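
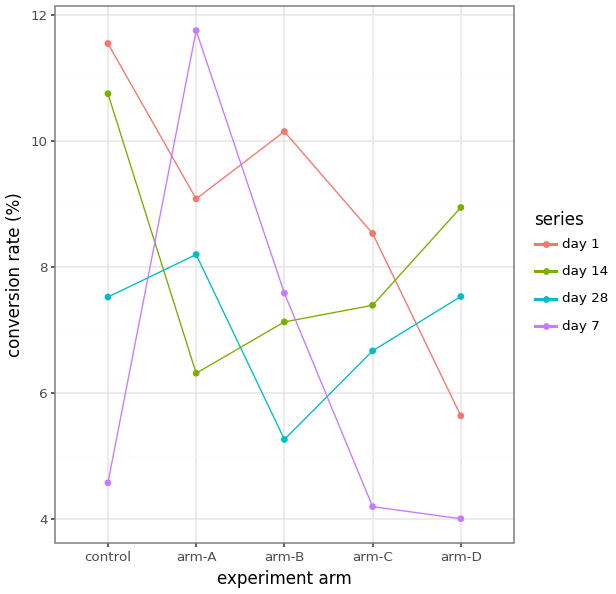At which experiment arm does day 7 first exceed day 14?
arm-A

control: day 7 ≈ 5 vs day 14 ≈ 11 (not yet); arm-A: day 7 ≈ 12 vs day 14 ≈ 6 (first crossover).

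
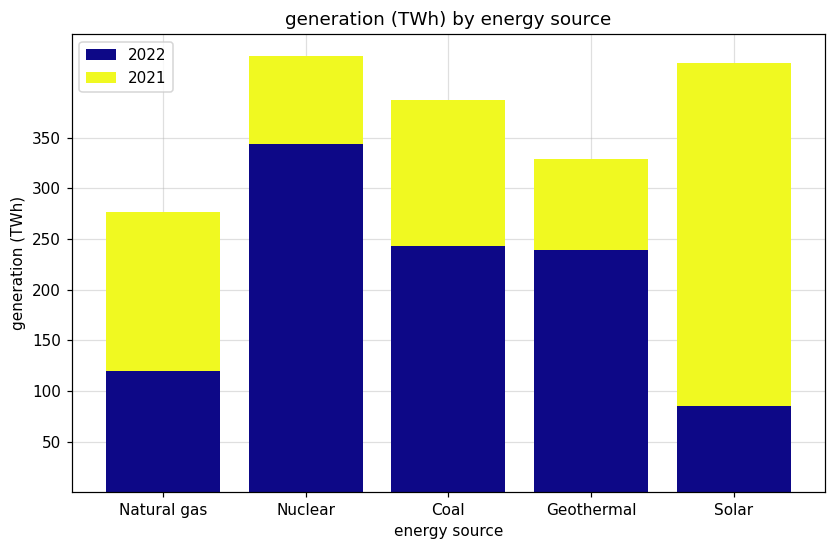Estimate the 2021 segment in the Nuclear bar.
≈ 100

2021 top ≈ 450, bottom ≈ 350; segment ≈ 100.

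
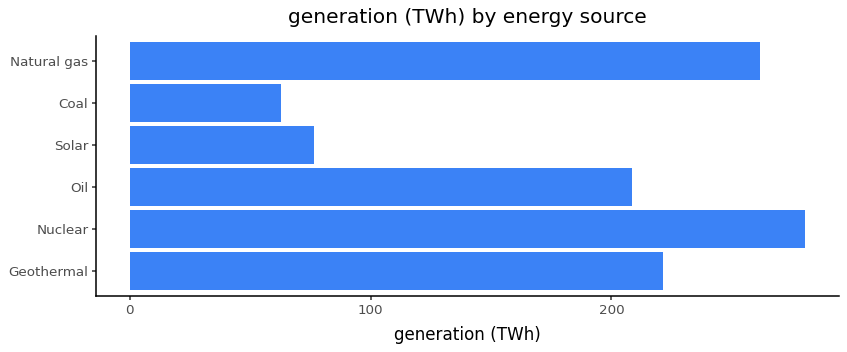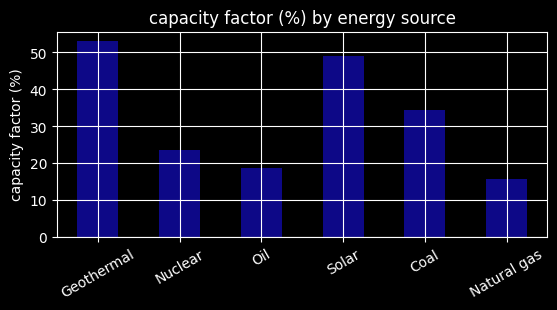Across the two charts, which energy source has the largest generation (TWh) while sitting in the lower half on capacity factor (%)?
Nuclear

Chart 2 median capacity factor (%) ≈ 30; below-median energy sources: Nuclear, Oil, Natural gas. Among those, Nuclear has the highest generation (TWh) (≈ 300).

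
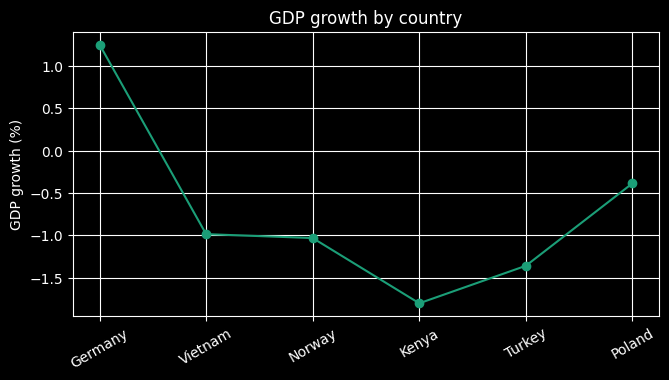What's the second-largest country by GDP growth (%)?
Poland

Top 3: Germany ≈ 1.5, Poland ≈ -0.5, Vietnam ≈ -1.0.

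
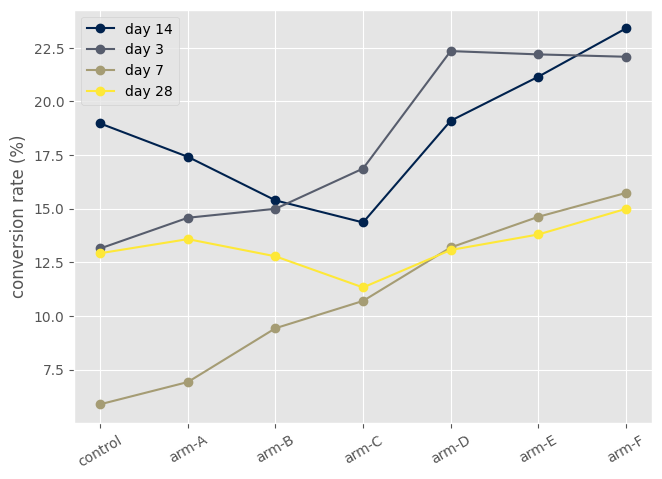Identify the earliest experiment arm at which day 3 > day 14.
arm-B: day 3 ≈ 14 vs day 14 ≈ 16 (not yet); arm-C: day 3 ≈ 16 vs day 14 ≈ 14 (first crossover).

arm-C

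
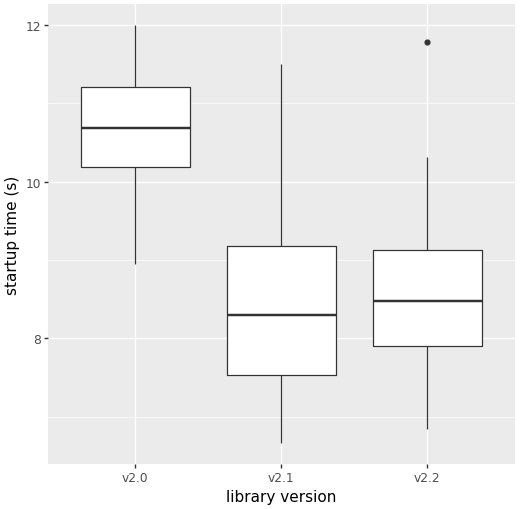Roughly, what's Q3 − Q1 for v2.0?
≈ 1.0

Q3 ≈ 11.2, Q1 ≈ 10.2; IQR ≈ 1.0.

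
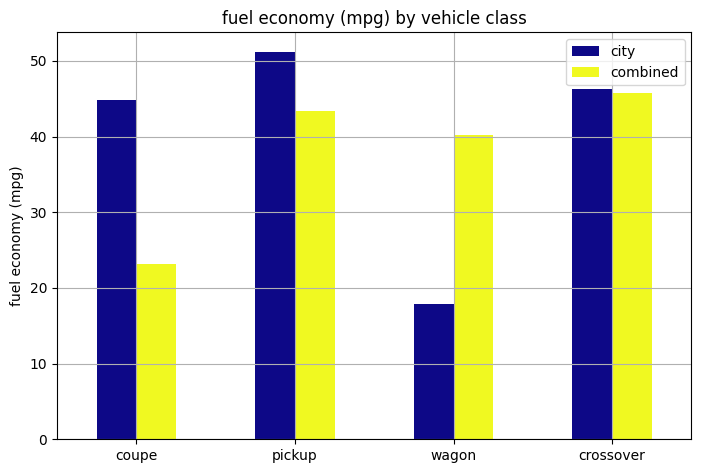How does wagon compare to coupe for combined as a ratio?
≈ 1.6×

wagon ≈ 40, coupe ≈ 25; 40/25 ≈ 1.6.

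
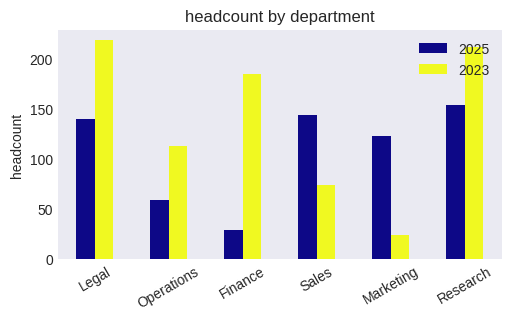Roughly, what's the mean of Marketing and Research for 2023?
≈ 120

(20 + 220) / 2 ≈ 120.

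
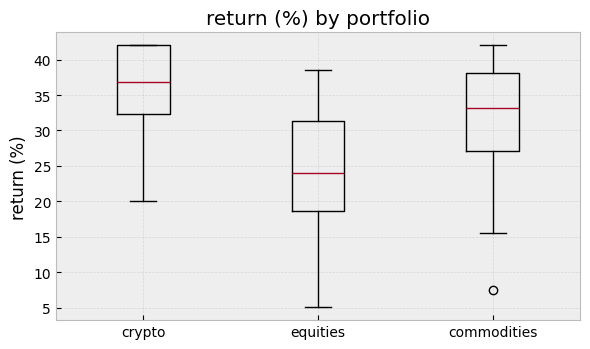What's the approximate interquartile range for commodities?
≈ 11

Q3 ≈ 38, Q1 ≈ 27; IQR ≈ 11.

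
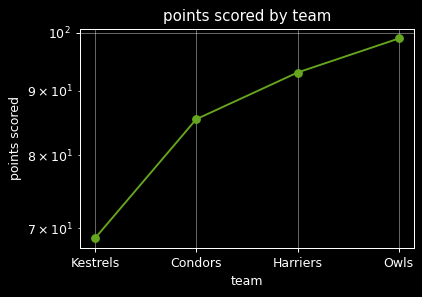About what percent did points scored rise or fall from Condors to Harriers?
Condors ≈ 85, Harriers ≈ 95; (95 − 85) / 85 ≈ +11.8%.

≈ +11.8%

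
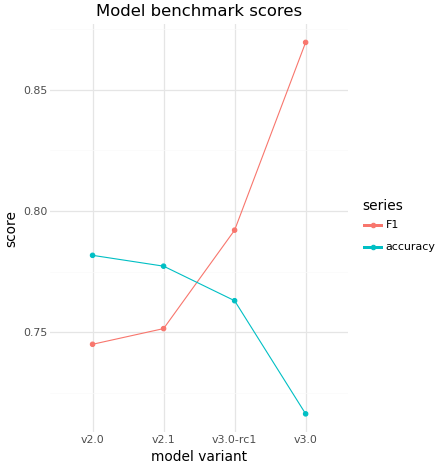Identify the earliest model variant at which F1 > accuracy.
v2.1: F1 ≈ 0.76 vs accuracy ≈ 0.78 (not yet); v3.0-rc1: F1 ≈ 0.80 vs accuracy ≈ 0.76 (first crossover).

v3.0-rc1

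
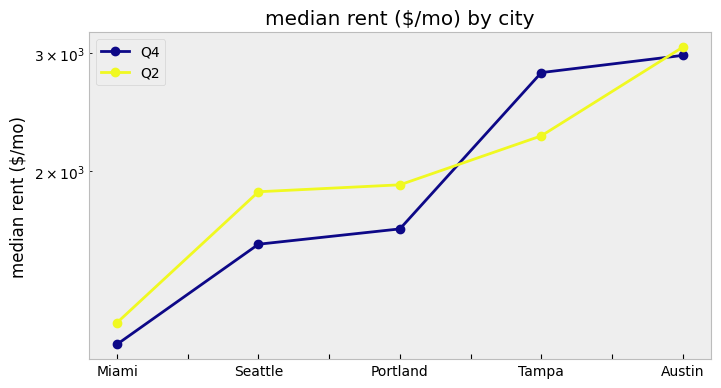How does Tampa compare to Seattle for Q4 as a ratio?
≈ 1.75×

Tampa ≈ 2800, Seattle ≈ 1600; 2800/1600 ≈ 1.75.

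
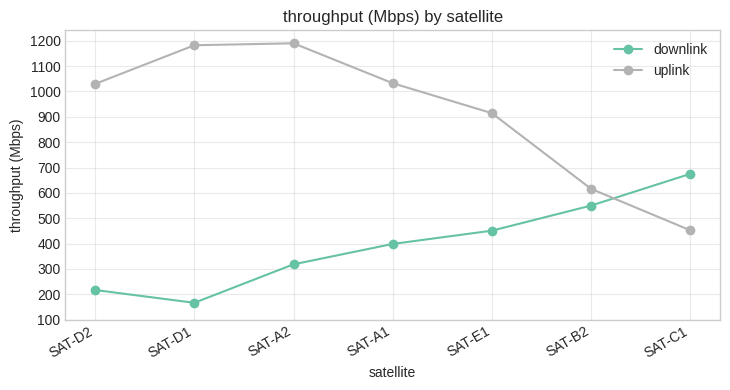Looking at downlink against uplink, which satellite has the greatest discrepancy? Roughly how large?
SAT-D1, ≈ 1000 Mbps

SAT-D1: downlink ≈ 200, uplink ≈ 1200 → gap ≈ 1000. Next-largest (SAT-A2) is only ≈ 900.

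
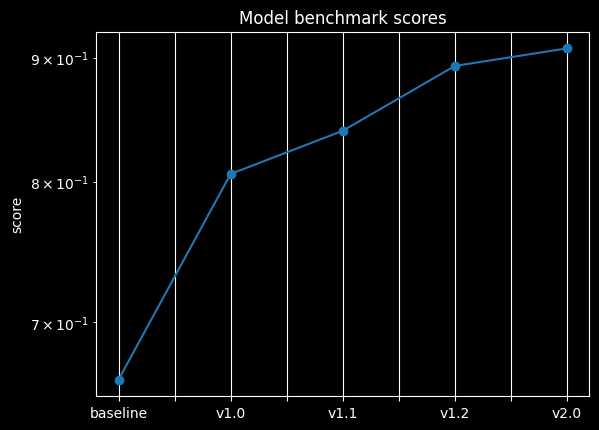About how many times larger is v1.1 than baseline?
≈ 1.31×

v1.1 ≈ 0.85, baseline ≈ 0.65; 0.85/0.65 ≈ 1.31.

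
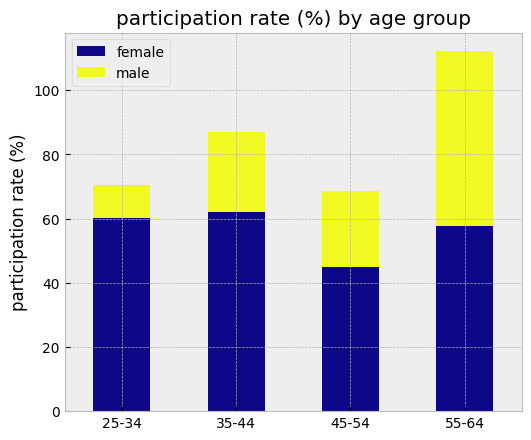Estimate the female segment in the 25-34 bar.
female top ≈ 60, bottom ≈ 0; segment ≈ 60.

≈ 60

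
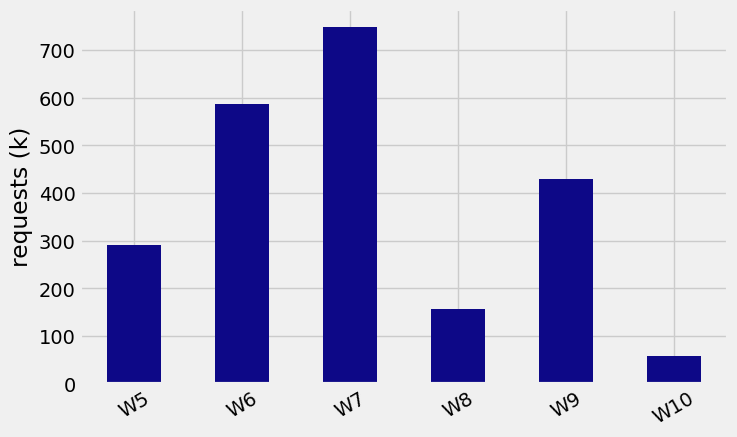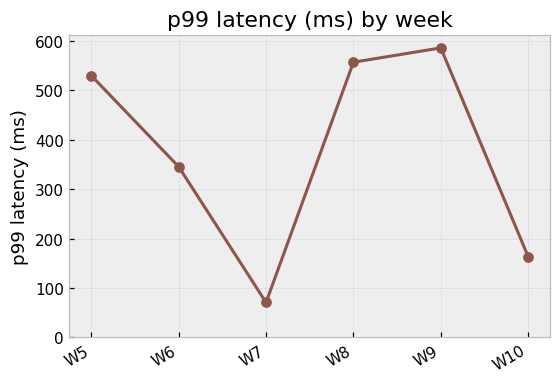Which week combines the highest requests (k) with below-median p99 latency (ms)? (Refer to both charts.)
Chart 2 median p99 latency (ms) ≈ 400; below-median weeks: W6, W7, W10. Among those, W7 has the highest requests (k) (≈ 700).

W7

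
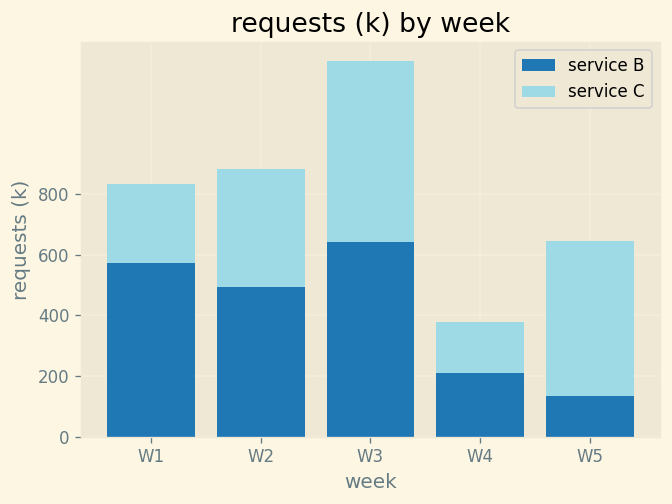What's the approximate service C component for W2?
service C top ≈ 800, bottom ≈ 400; segment ≈ 400.

≈ 400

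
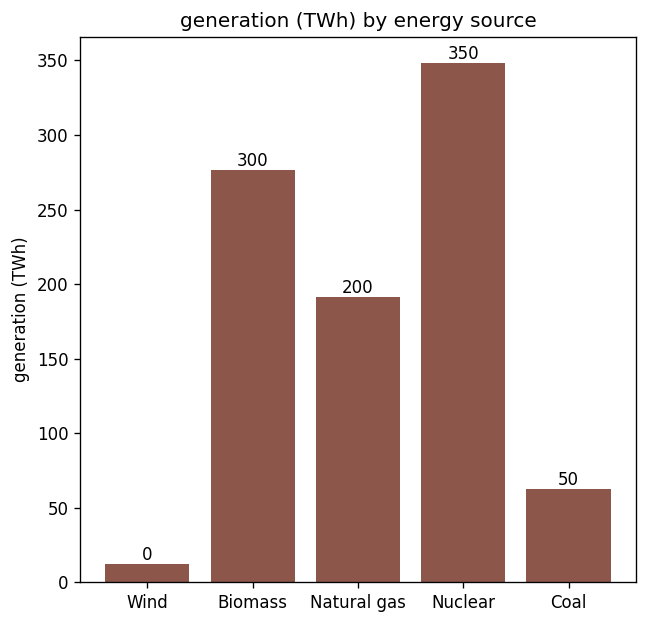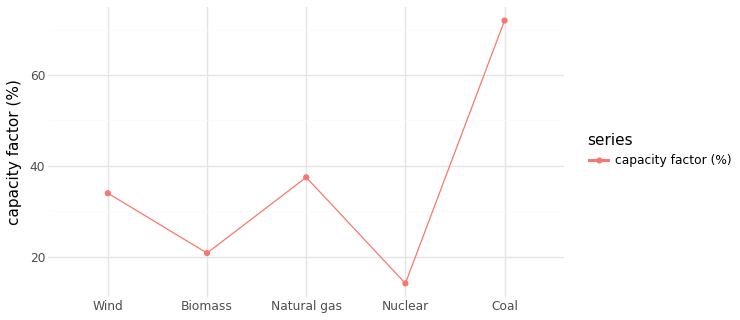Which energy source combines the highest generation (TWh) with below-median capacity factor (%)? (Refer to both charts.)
Nuclear

Chart 2 median capacity factor (%) ≈ 30; below-median energy sources: Biomass, Nuclear. Among those, Nuclear has the highest generation (TWh) (≈ 350).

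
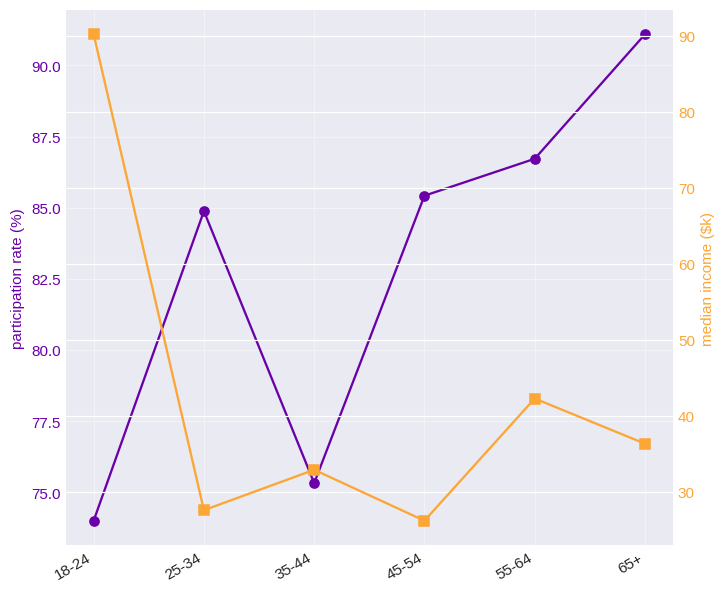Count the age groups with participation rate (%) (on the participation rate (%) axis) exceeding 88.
1

Above 88: 65+.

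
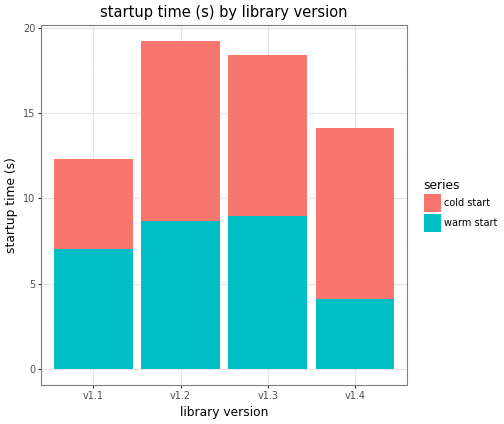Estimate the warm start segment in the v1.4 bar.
warm start top ≈ 4, bottom ≈ 0; segment ≈ 4.

≈ 4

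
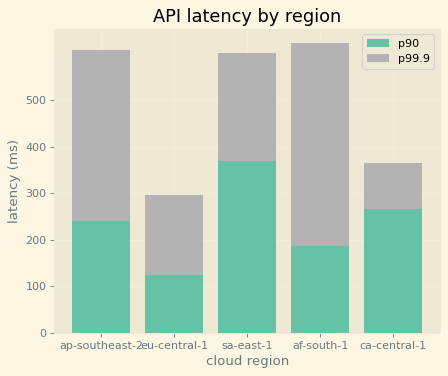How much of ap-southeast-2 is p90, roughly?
p90 top ≈ 200, bottom ≈ 0; segment ≈ 200.

≈ 200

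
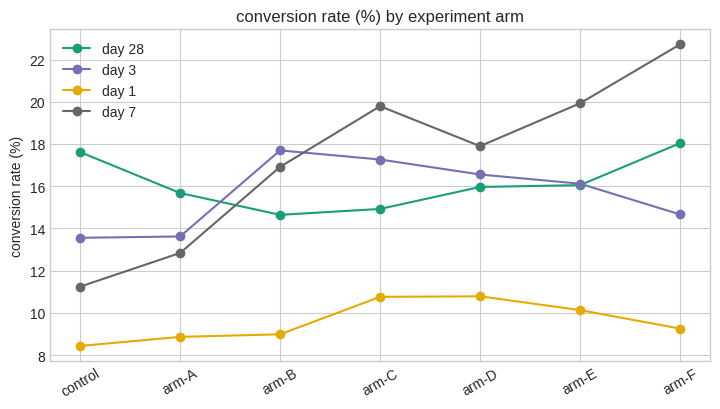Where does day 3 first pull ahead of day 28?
arm-B

arm-A: day 3 ≈ 14 vs day 28 ≈ 16 (not yet); arm-B: day 3 ≈ 18 vs day 28 ≈ 14 (first crossover).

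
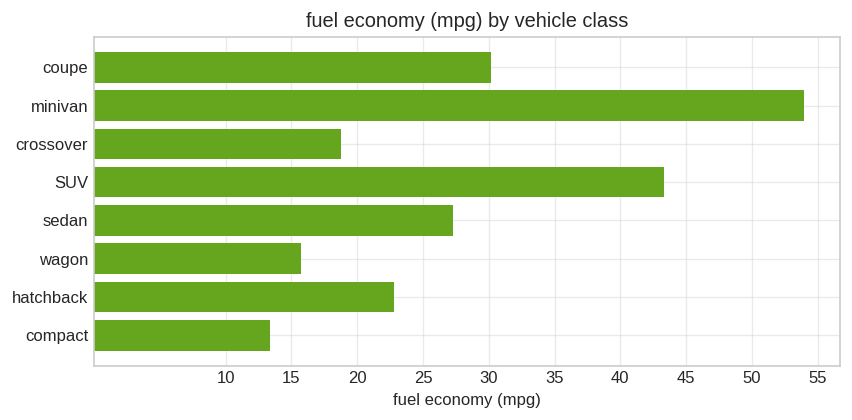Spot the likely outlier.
minivan

minivan ≈ 55; the rest sit between ≈ 15 and ≈ 45.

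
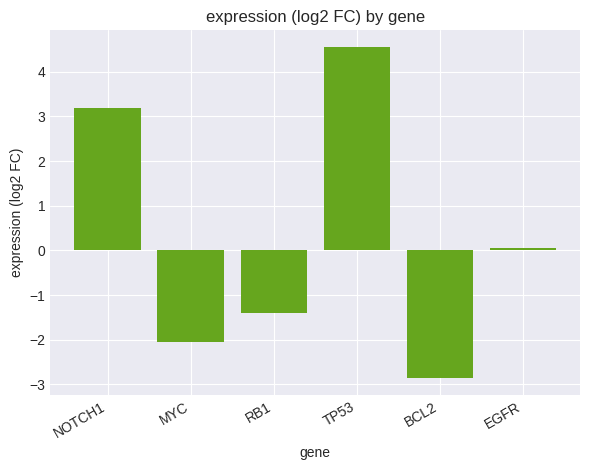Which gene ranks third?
Top 4: TP53 ≈ 5, NOTCH1 ≈ 3, EGFR ≈ 0, RB1 ≈ -1.

EGFR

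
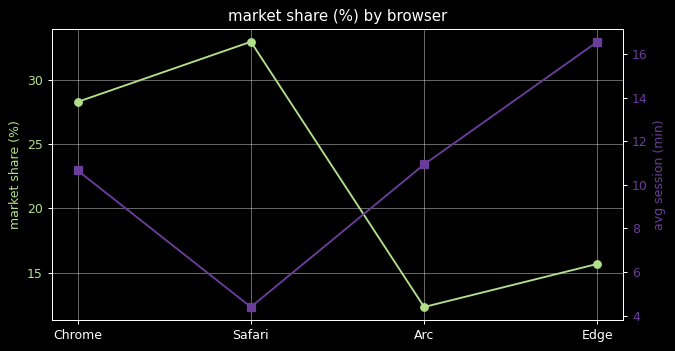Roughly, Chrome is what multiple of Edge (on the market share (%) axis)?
≈ 1.75×

Chrome ≈ 28, Edge ≈ 16; 28/16 ≈ 1.75.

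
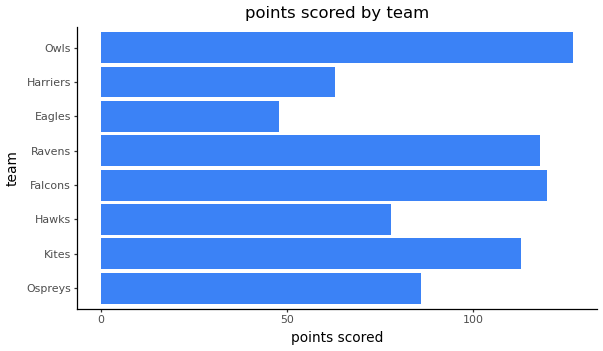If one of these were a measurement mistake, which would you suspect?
Eagles ≈ 40; the rest sit between ≈ 60 and ≈ 120.

Eagles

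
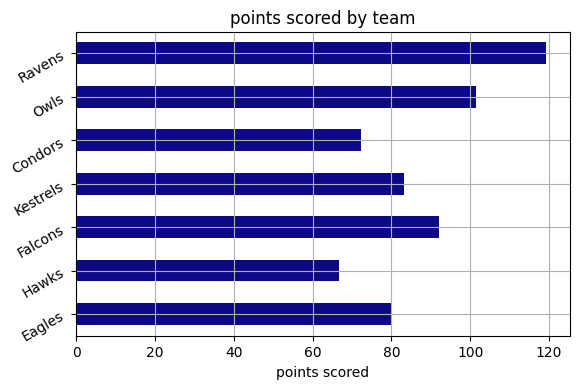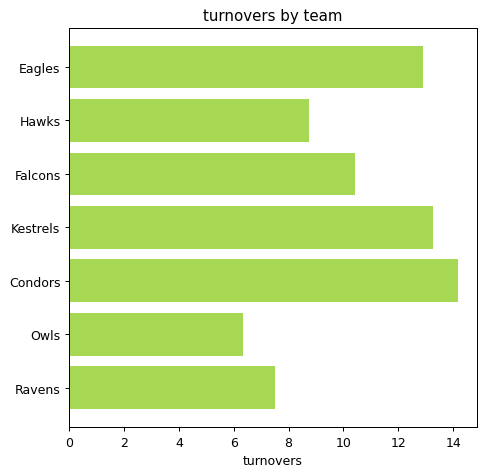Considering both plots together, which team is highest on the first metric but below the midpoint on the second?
Ravens

Chart 2 median turnovers ≈ 10; below-median teams: Hawks, Owls, Ravens. Among those, Ravens has the highest points scored (≈ 120).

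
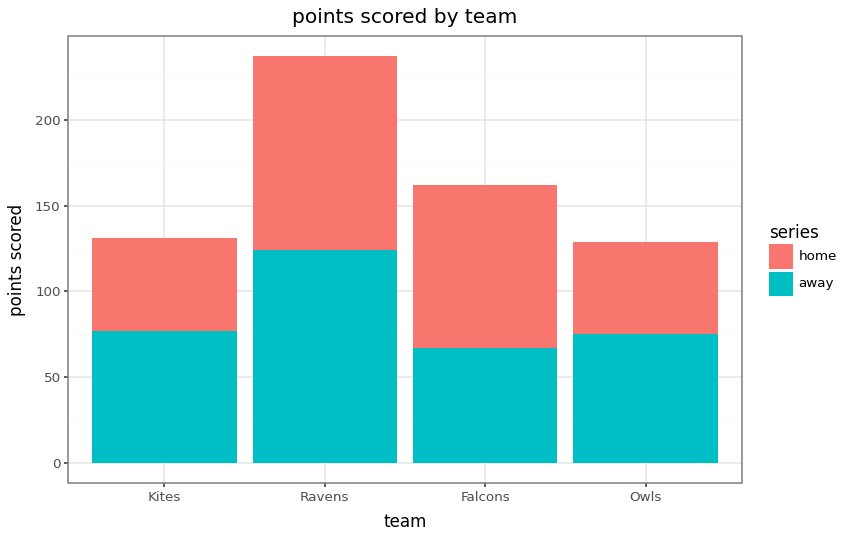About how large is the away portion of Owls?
≈ 80

away top ≈ 80, bottom ≈ 0; segment ≈ 80.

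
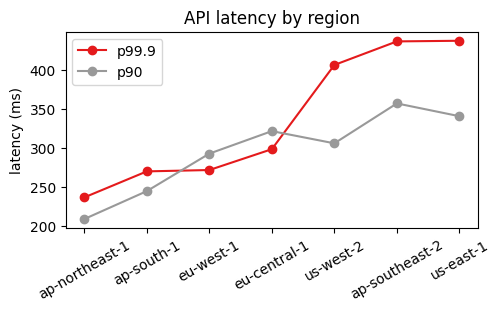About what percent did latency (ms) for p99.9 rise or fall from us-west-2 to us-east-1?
≈ +10%

us-west-2 ≈ 400, us-east-1 ≈ 440; (440 − 400) / 400 ≈ +10%.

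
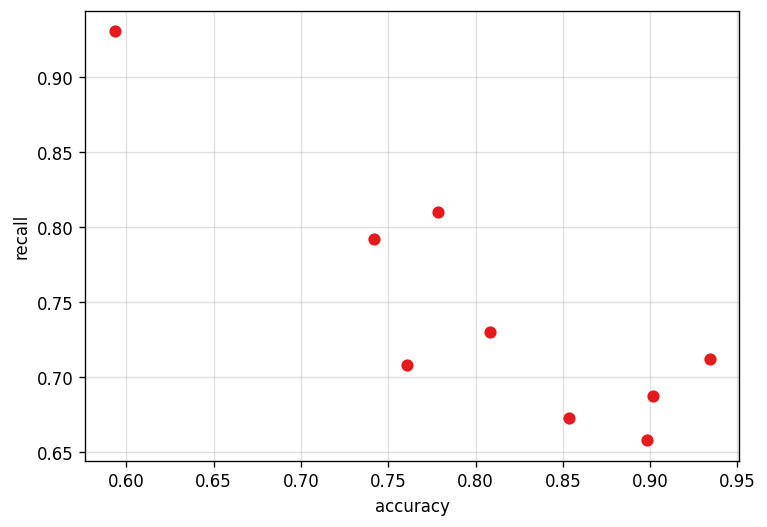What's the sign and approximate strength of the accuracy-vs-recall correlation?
Points are negatively correlated; strong (|r| ≈ 0.9).

negative, strong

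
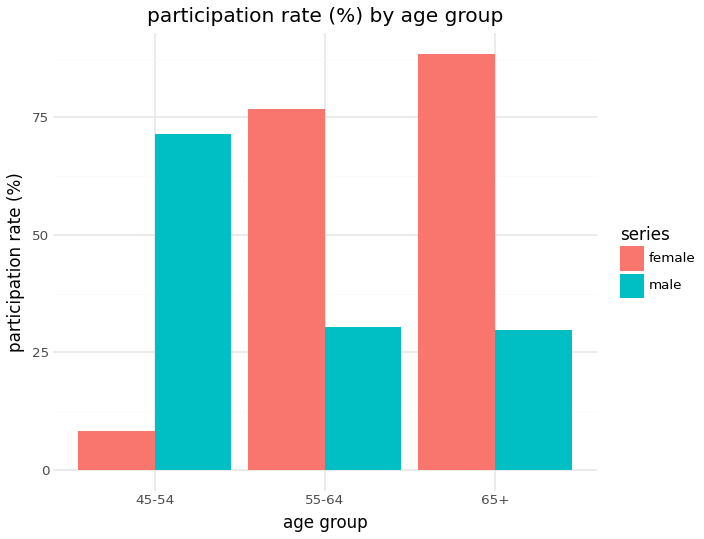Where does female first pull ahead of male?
55-64

45-54: female ≈ 10 vs male ≈ 70 (not yet); 55-64: female ≈ 80 vs male ≈ 30 (first crossover).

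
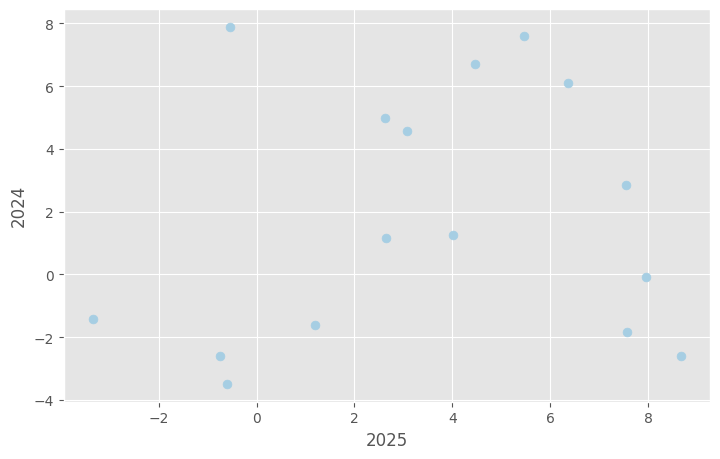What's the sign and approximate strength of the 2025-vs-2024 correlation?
Points are roughly uncorrelated; weak (|r| ≈ 0.1).

no clear correlation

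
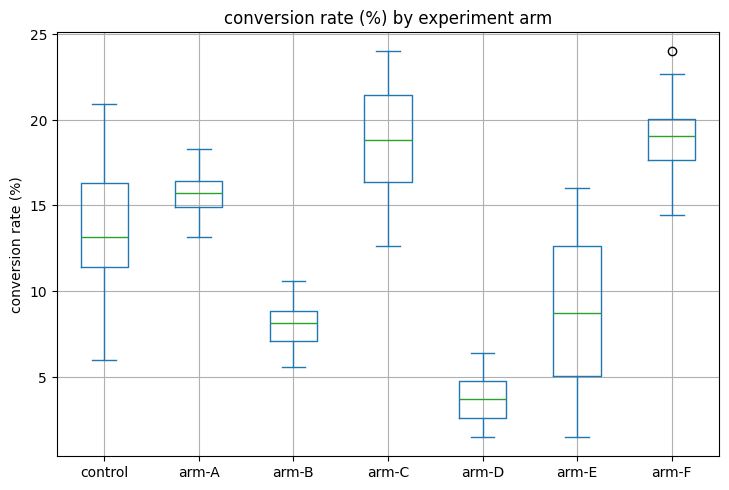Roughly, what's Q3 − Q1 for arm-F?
≈ 2

Q3 ≈ 20, Q1 ≈ 18; IQR ≈ 2.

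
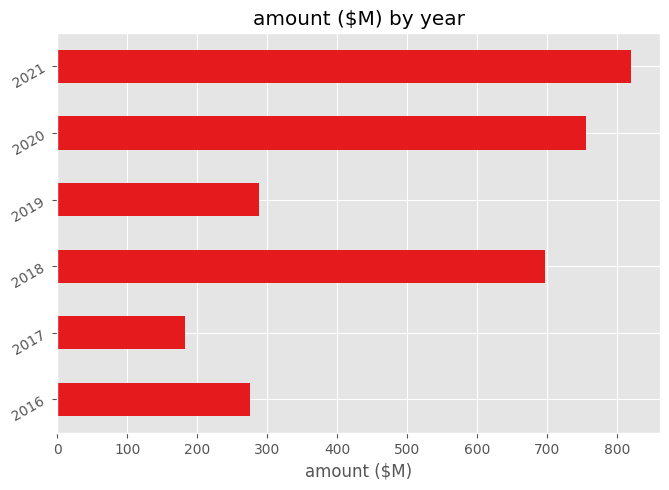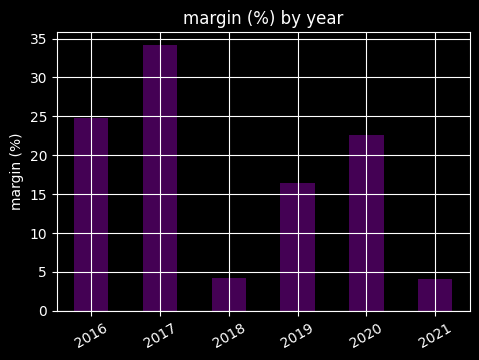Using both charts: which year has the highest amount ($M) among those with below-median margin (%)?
2021

Chart 2 median margin (%) ≈ 20; below-median years: 2018, 2019, 2021. Among those, 2021 has the highest amount ($M) (≈ 800).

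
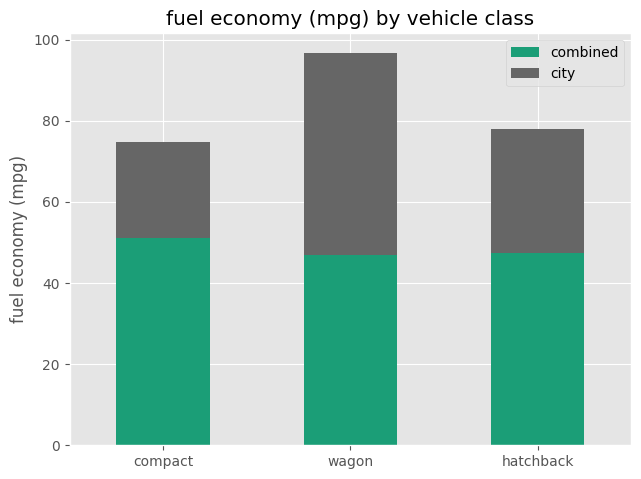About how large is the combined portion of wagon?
≈ 50

combined top ≈ 50, bottom ≈ 0; segment ≈ 50.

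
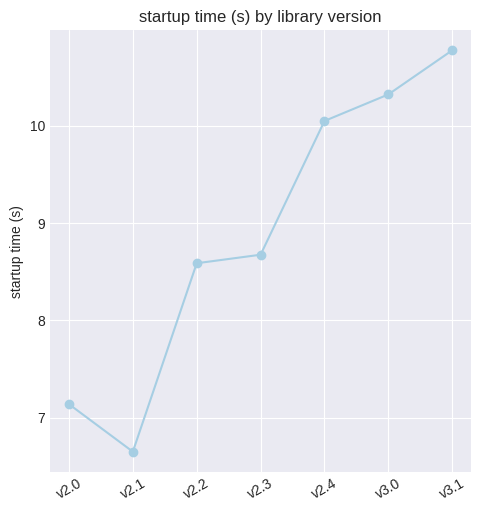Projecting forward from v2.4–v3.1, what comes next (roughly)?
≈ 11.5

Last three: 10.0, 10.5, 11.0 → slope ≈ 0.5/step → next ≈ 11.5.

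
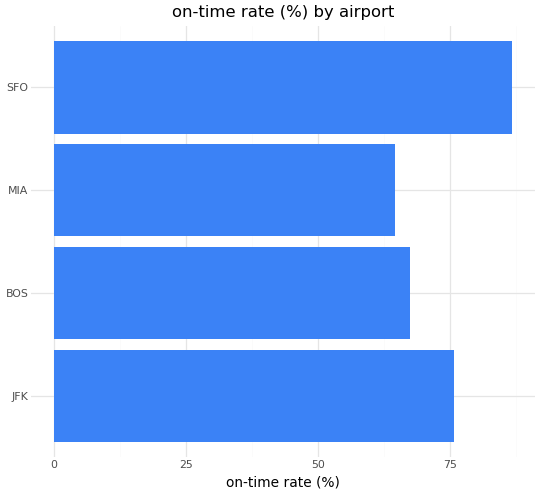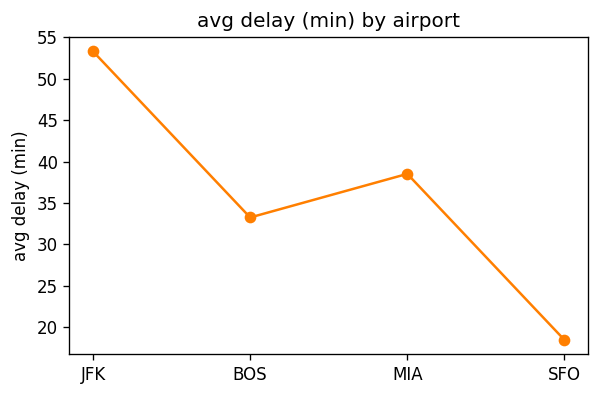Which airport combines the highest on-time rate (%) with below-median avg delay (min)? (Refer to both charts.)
SFO

Chart 2 median avg delay (min) ≈ 35; below-median airports: BOS, SFO. Among those, SFO has the highest on-time rate (%) (≈ 90).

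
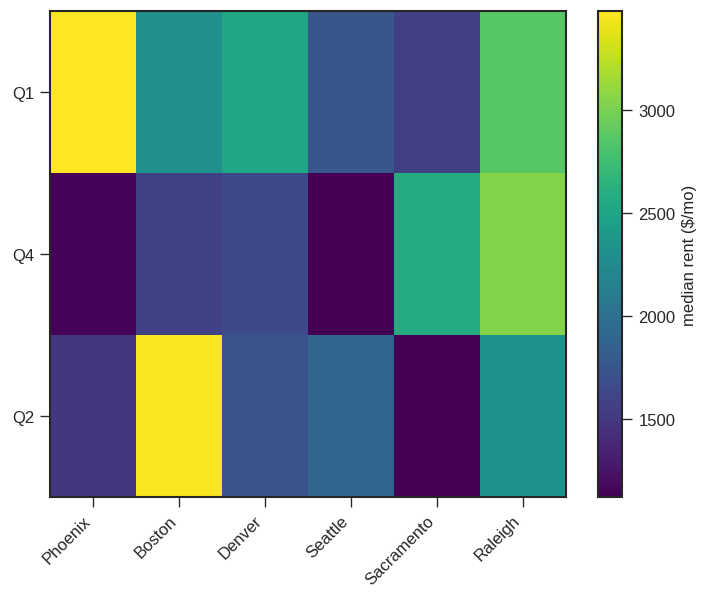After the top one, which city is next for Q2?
Top 3 for Q2: Boston ≈ 3400, Raleigh ≈ 2400, Seattle ≈ 1800.

Raleigh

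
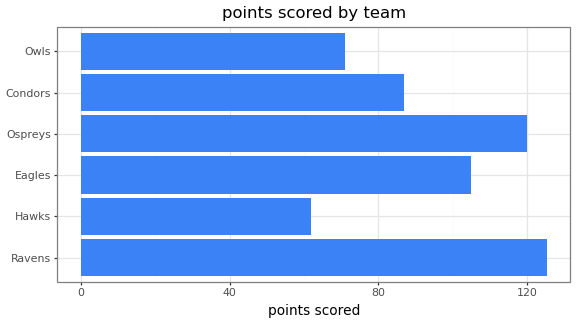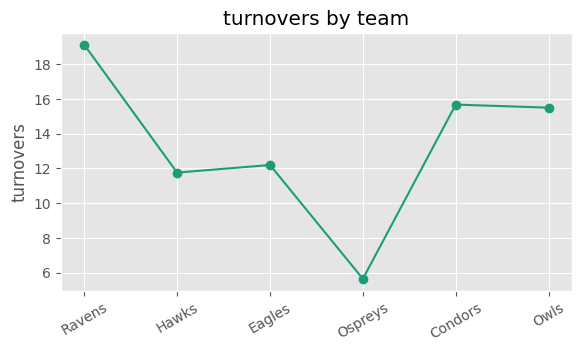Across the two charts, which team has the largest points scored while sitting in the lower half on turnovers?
Chart 2 median turnovers ≈ 14; below-median teams: Hawks, Eagles, Ospreys. Among those, Ospreys has the highest points scored (≈ 120).

Ospreys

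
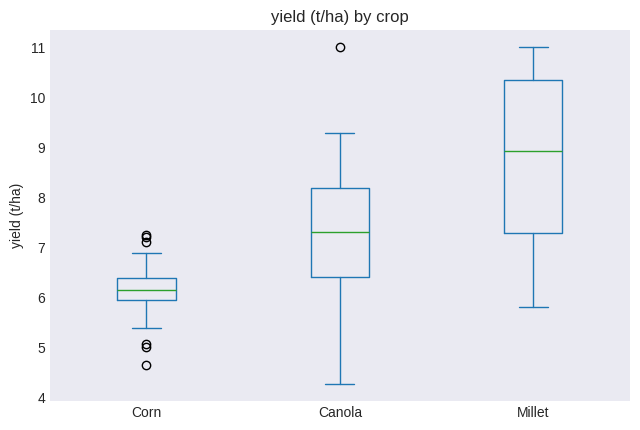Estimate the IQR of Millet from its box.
Q3 ≈ 10.5, Q1 ≈ 7.5; IQR ≈ 3.0.

≈ 3.0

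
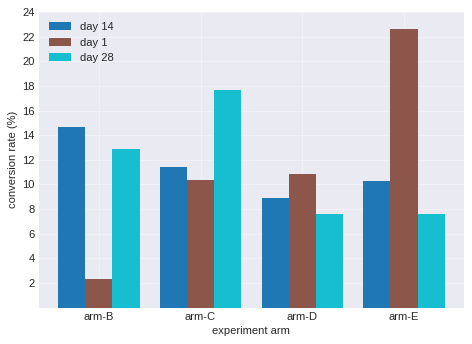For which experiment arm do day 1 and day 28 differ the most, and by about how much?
arm-E, ≈ 14 %

arm-E: day 1 ≈ 22, day 28 ≈ 8 → gap ≈ 14. Next-largest (arm-B) is only ≈ 10.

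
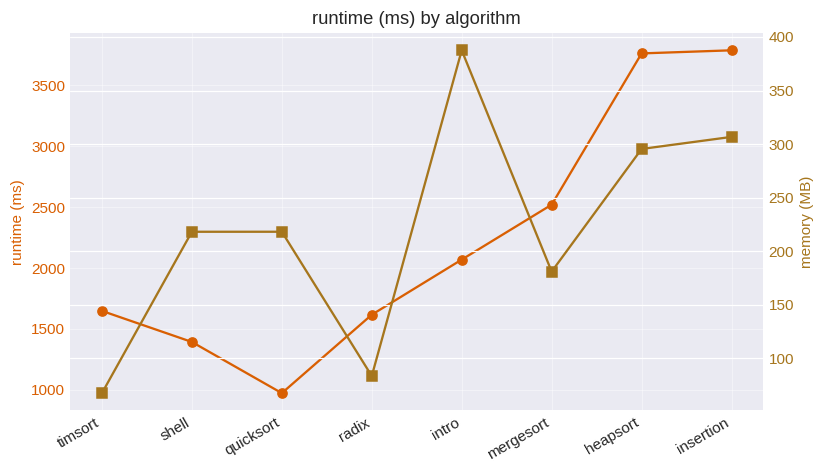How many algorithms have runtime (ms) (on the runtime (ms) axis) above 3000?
Above 3000: heapsort, insertion.

2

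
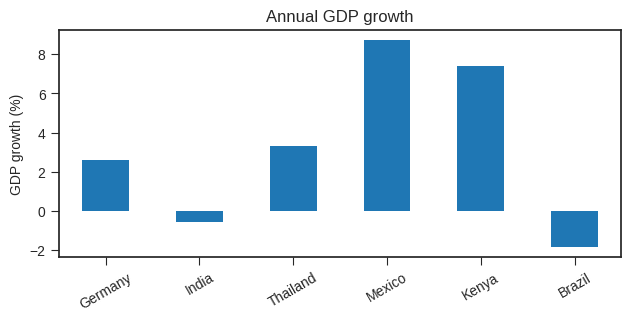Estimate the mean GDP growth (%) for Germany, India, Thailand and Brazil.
≈ 1

(3 + -1 + 3 + -2) / 4 ≈ 1.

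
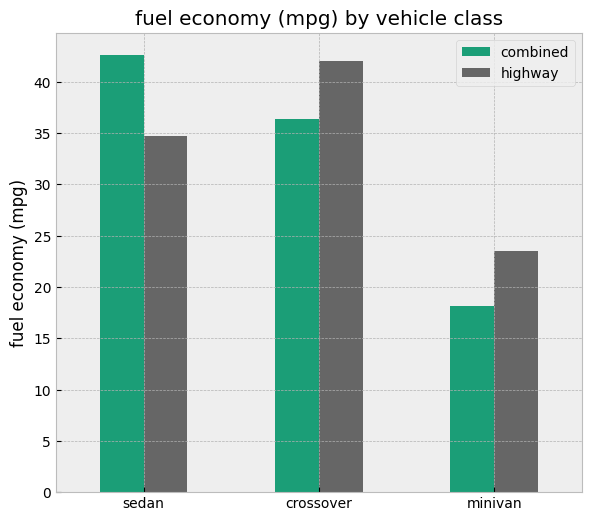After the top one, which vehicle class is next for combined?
Top 3 for combined: sedan ≈ 45, crossover ≈ 35, minivan ≈ 20.

crossover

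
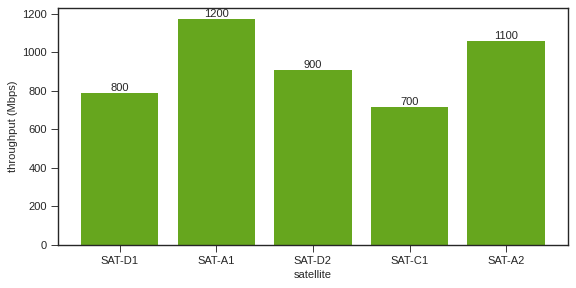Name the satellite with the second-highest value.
Top 3: SAT-A1 ≈ 1200, SAT-A2 ≈ 1100, SAT-D2 ≈ 900.

SAT-A2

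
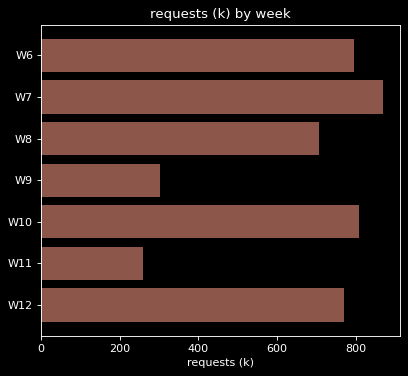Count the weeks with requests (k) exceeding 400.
5

Above 400: W6, W7, W8, W10, W12.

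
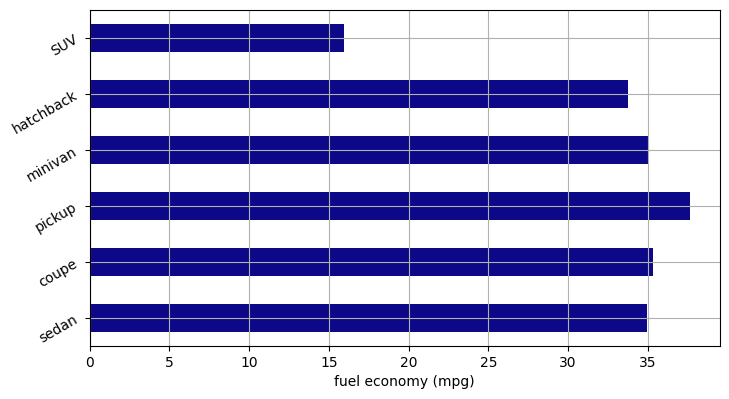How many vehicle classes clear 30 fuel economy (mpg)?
5

Above 30: sedan, coupe, pickup, minivan, hatchback.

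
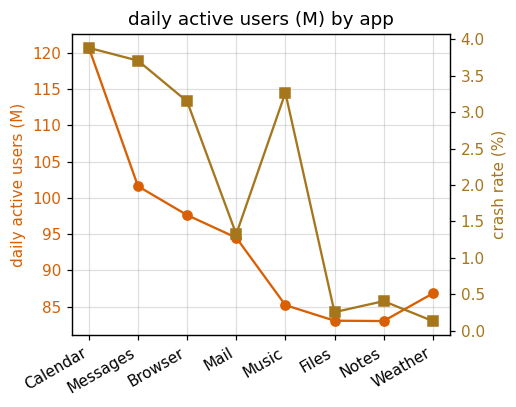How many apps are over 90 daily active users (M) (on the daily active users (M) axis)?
4

Above 90: Calendar, Messages, Browser, Mail.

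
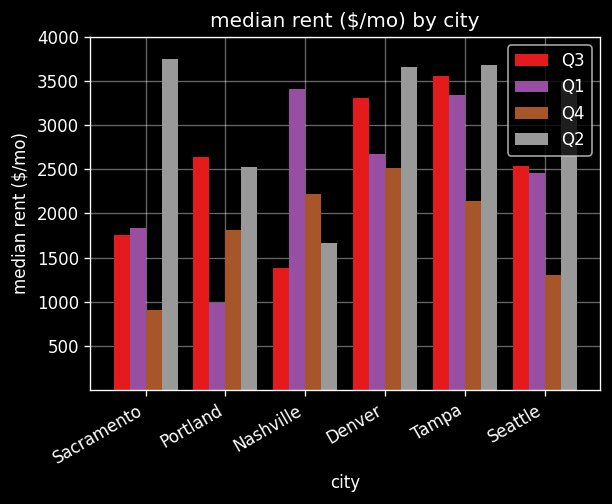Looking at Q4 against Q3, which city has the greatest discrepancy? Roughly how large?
Tampa, ≈ 1500 $/mo

Tampa: Q4 ≈ 2000, Q3 ≈ 3500 → gap ≈ 1500. Next-largest (Seattle) is only ≈ 1000.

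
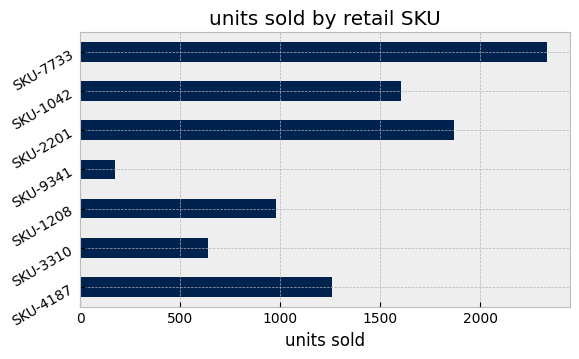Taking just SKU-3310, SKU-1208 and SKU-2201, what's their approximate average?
(600 + 1000 + 1800) / 3 ≈ 1133.

≈ 1133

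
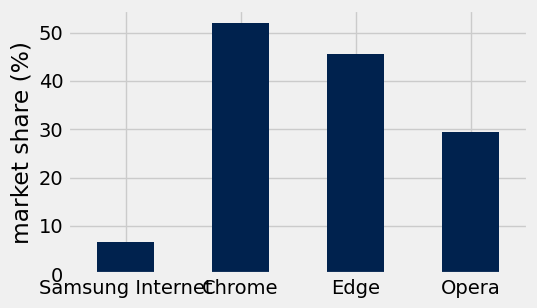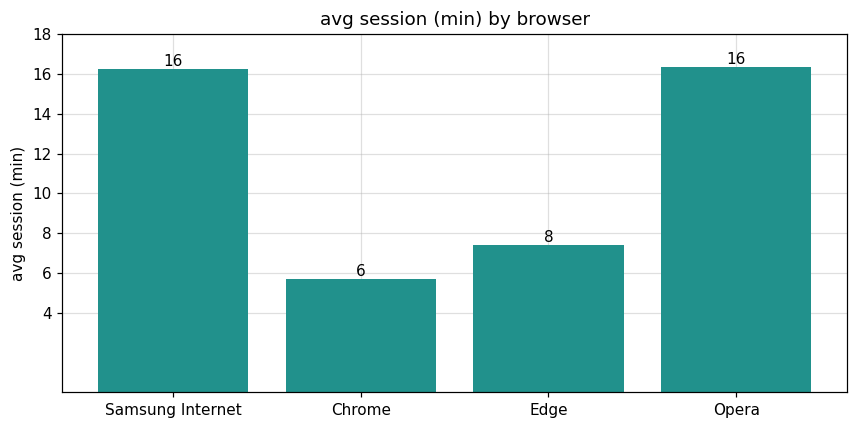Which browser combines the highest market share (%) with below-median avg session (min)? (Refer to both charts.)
Chart 2 median avg session (min) ≈ 12; below-median browsers: Chrome, Edge. Among those, Chrome has the highest market share (%) (≈ 50).

Chrome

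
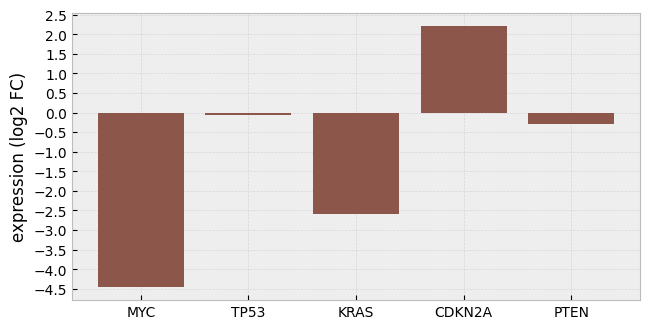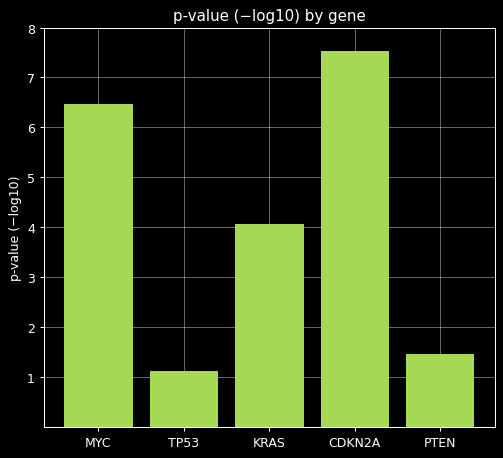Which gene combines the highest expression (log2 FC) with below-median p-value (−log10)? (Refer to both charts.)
Chart 2 median p-value (−log10) ≈ 4; below-median genes: TP53, PTEN. Among those, TP53 has the highest expression (log2 FC) (≈ 0).

TP53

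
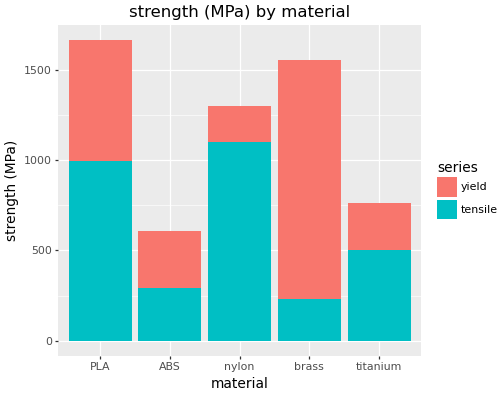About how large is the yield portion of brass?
≈ 1400

yield top ≈ 1600, bottom ≈ 200; segment ≈ 1400.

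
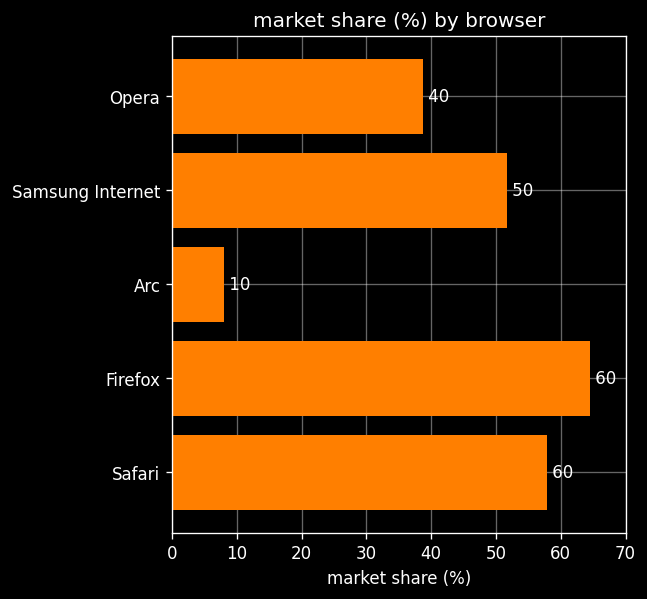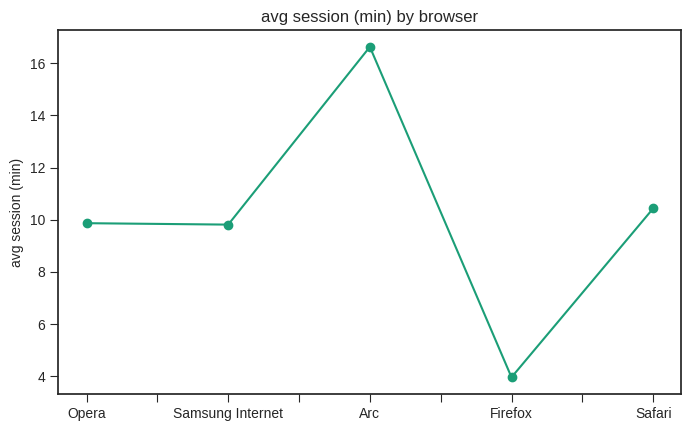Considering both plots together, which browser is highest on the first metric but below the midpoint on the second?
Firefox

Chart 2 median avg session (min) ≈ 10; below-median browsers: Samsung Internet, Firefox. Among those, Firefox has the highest market share (%) (≈ 60).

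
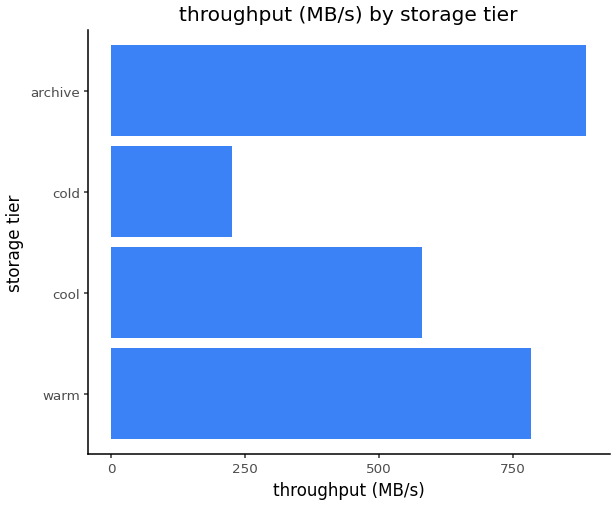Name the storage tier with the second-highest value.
Top 3: archive ≈ 900, warm ≈ 800, cool ≈ 600.

warm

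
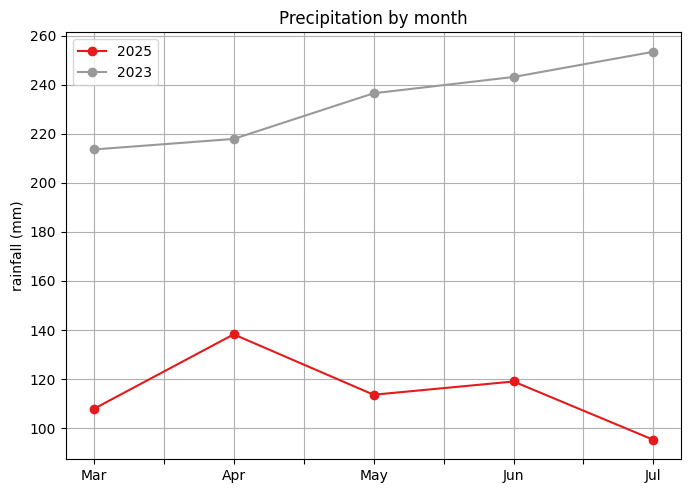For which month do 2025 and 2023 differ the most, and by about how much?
Jul, ≈ 160 mm

Jul: 2025 ≈ 100, 2023 ≈ 260 → gap ≈ 160. Next-largest (Jun) is only ≈ 120.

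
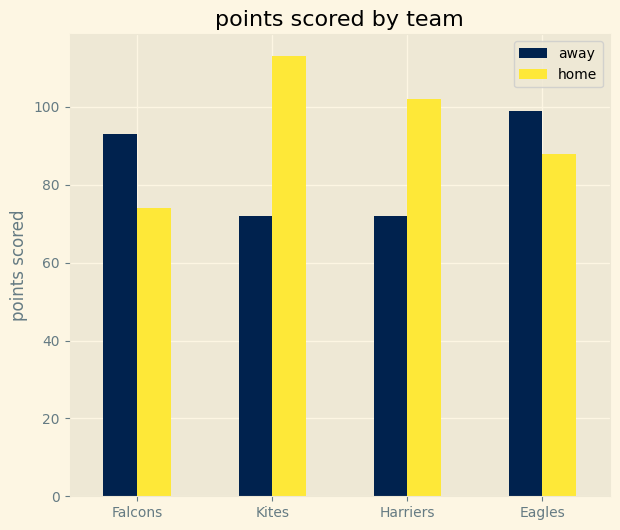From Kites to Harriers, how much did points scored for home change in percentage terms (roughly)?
≈ -9.1%

Kites ≈ 110, Harriers ≈ 100; (100 − 110) / 110 ≈ -9.1%.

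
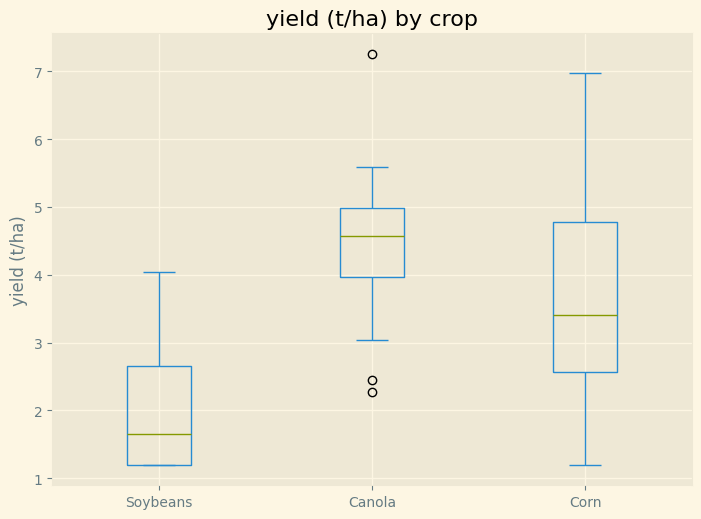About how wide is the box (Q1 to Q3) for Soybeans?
Q3 ≈ 2.5, Q1 ≈ 1.0; IQR ≈ 1.5.

≈ 1.5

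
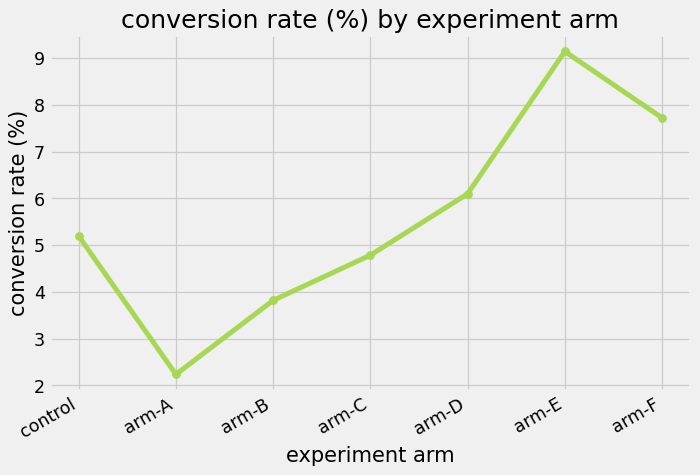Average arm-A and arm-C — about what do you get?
(2 + 5) / 2 ≈ 4.

≈ 4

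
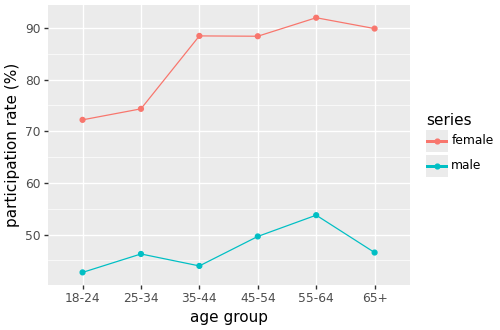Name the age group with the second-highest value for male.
Top 3 for male: 55-64 ≈ 55, 45-54 ≈ 50, 65+ ≈ 45.

45-54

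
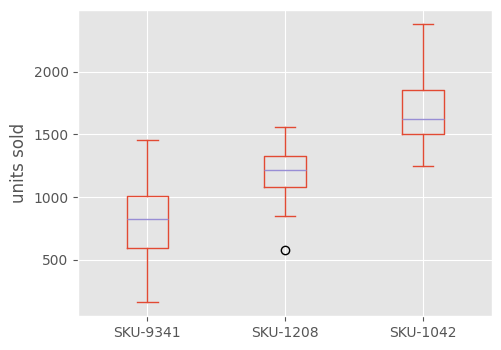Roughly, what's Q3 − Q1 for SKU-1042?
Q3 ≈ 1900, Q1 ≈ 1500; IQR ≈ 400.

≈ 400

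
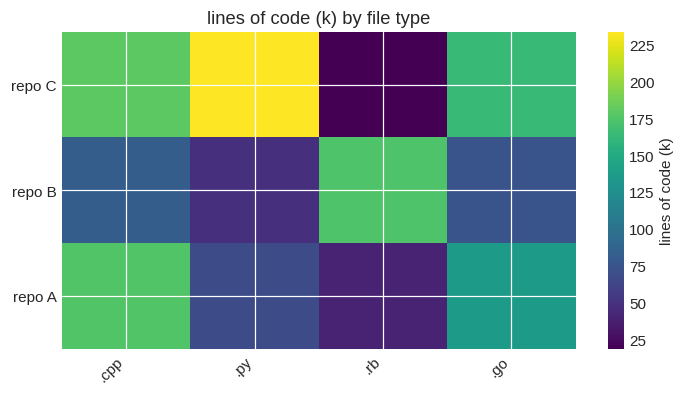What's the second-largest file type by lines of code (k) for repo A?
Top 3 for repo A: .cpp ≈ 180, .go ≈ 140, .py ≈ 60.

.go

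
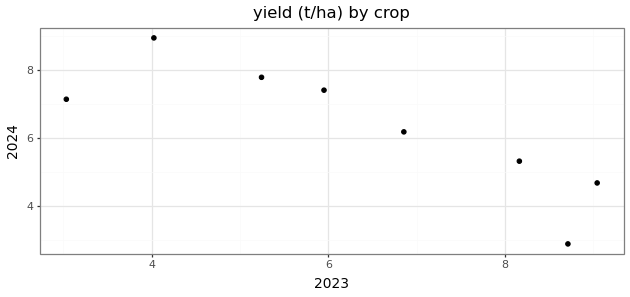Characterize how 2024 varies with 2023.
negative, strong

Points are negatively correlated; strong (|r| ≈ 0.8).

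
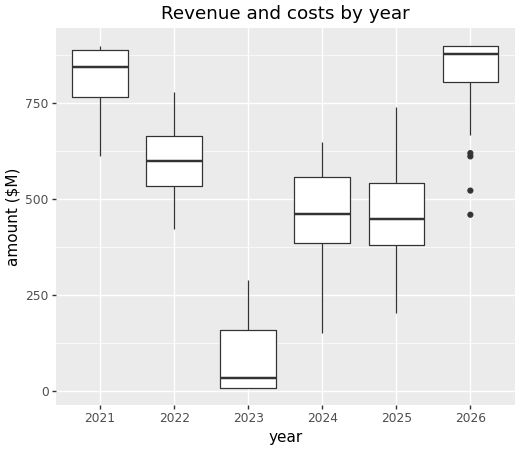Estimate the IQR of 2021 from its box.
Q3 ≈ 900, Q1 ≈ 800; IQR ≈ 100.

≈ 100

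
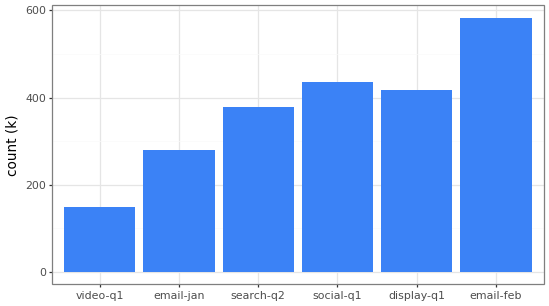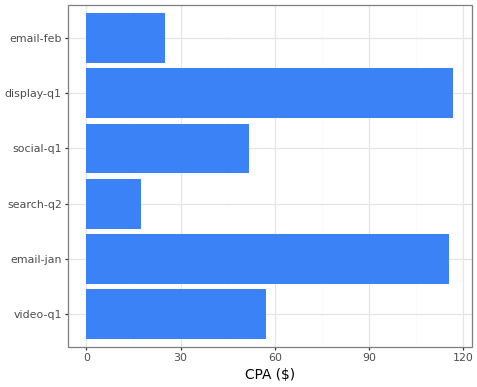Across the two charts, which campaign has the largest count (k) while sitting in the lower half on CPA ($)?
email-feb

Chart 2 median CPA ($) ≈ 60; below-median campaigns: search-q2, social-q1, email-feb. Among those, email-feb has the highest count (k) (≈ 600).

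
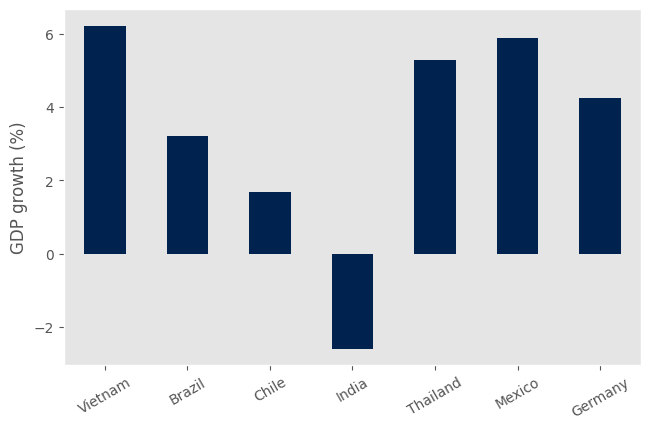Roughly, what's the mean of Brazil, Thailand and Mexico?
≈ 5

(3 + 5 + 6) / 3 ≈ 5.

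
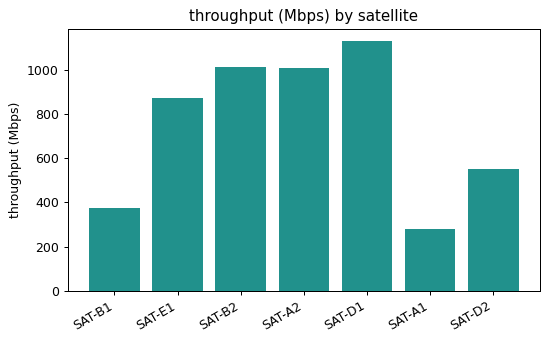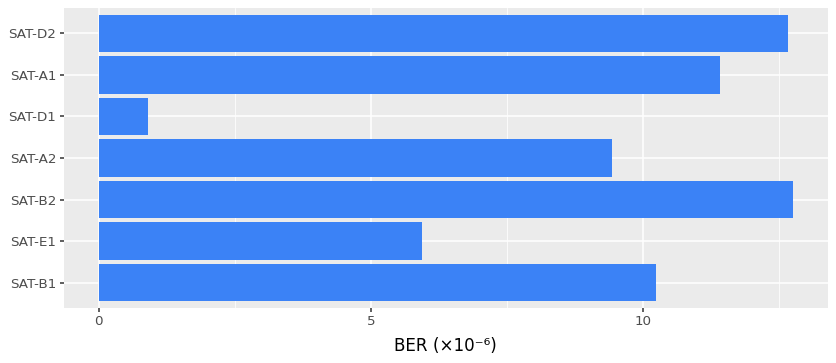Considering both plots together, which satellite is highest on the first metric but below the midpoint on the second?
SAT-D1

Chart 2 median BER (×10⁻⁶) ≈ 10; below-median satellites: SAT-E1, SAT-A2, SAT-D1. Among those, SAT-D1 has the highest throughput (Mbps) (≈ 1200).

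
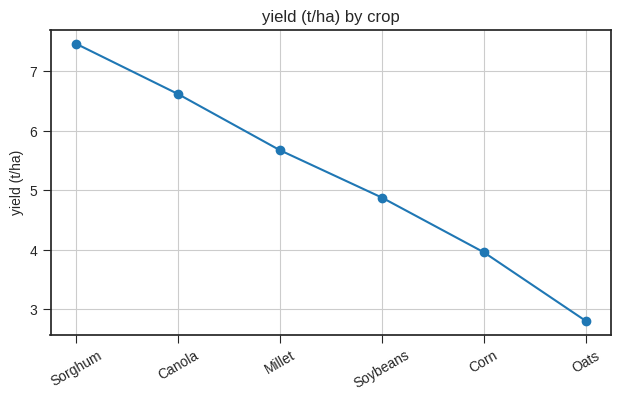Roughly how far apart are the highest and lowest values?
Max Sorghum ≈ 7.5, min Oats ≈ 3.0; range ≈ 4.5.

≈ 4.5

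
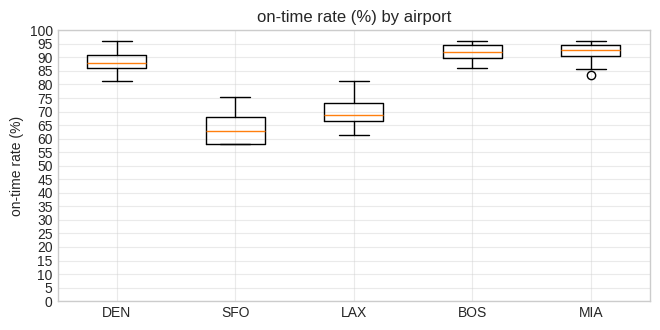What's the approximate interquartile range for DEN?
≈ 5

Q3 ≈ 90, Q1 ≈ 85; IQR ≈ 5.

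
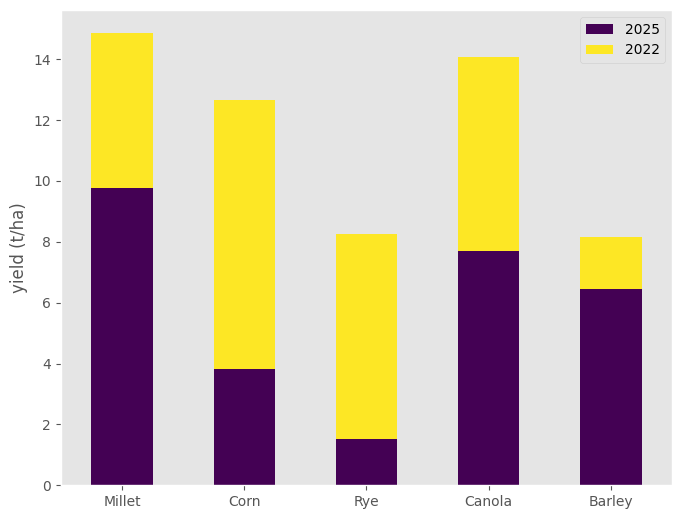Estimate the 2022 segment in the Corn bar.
2022 top ≈ 12, bottom ≈ 4; segment ≈ 8.

≈ 8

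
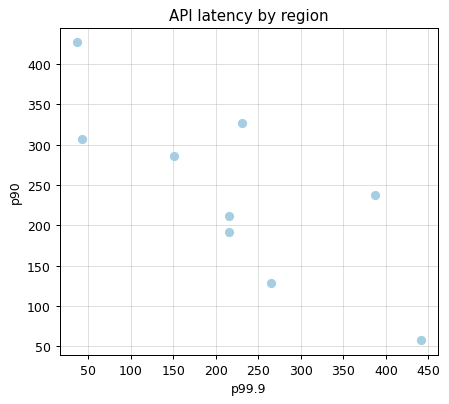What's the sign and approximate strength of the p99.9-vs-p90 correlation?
Points are negatively correlated; strong (|r| ≈ 0.8).

negative, strong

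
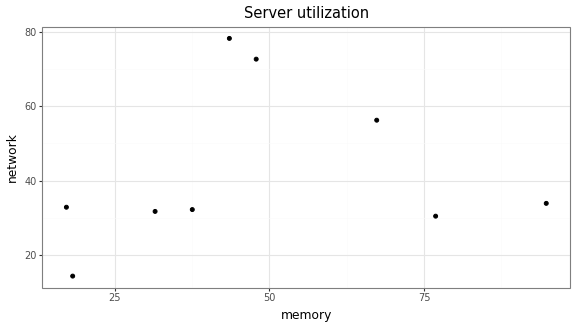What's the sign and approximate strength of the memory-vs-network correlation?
no clear correlation

Points are roughly uncorrelated; weak (|r| ≈ 0.2).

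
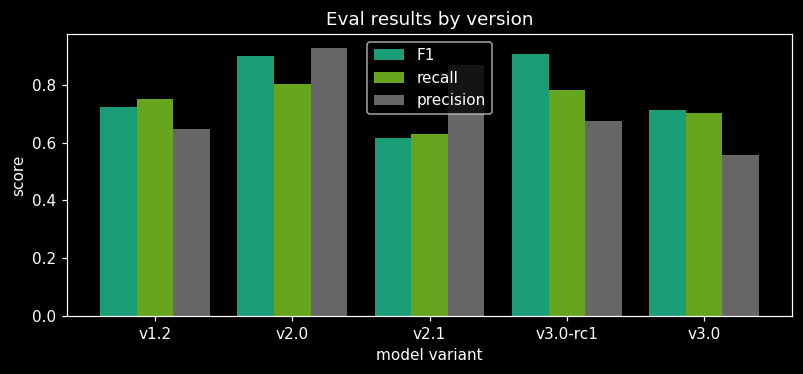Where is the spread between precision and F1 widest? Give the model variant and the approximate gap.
v2.1: precision ≈ 0.9, F1 ≈ 0.6 → gap ≈ 0.3. Next-largest (v3.0-rc1) is only ≈ 0.2.

v2.1, ≈ 0.3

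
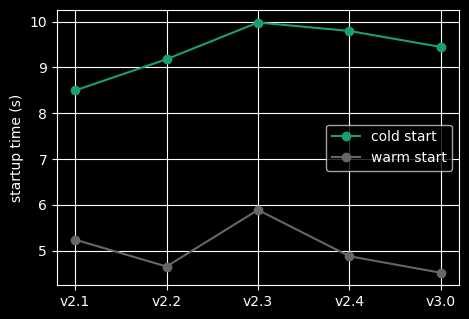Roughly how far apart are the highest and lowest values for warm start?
Max v2.3 ≈ 6.0, min v3.0 ≈ 4.5; range ≈ 1.5.

≈ 1.5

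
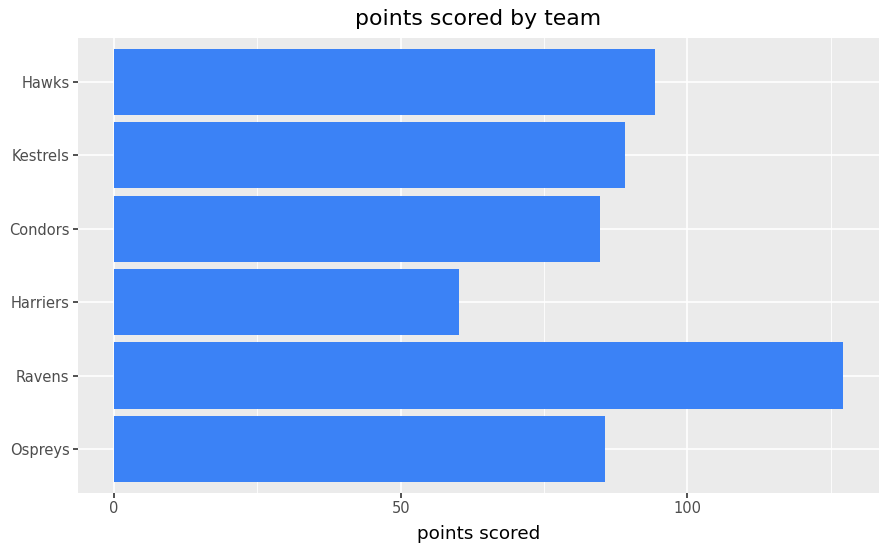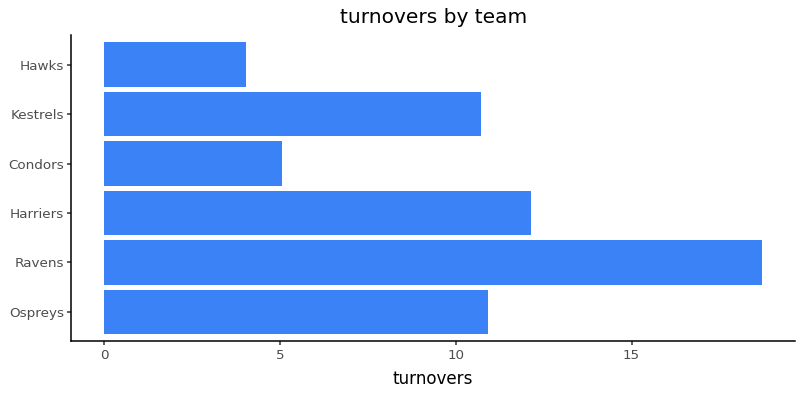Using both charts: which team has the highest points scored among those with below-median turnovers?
Hawks

Chart 2 median turnovers ≈ 10; below-median teams: Condors, Kestrels, Hawks. Among those, Hawks has the highest points scored (≈ 100).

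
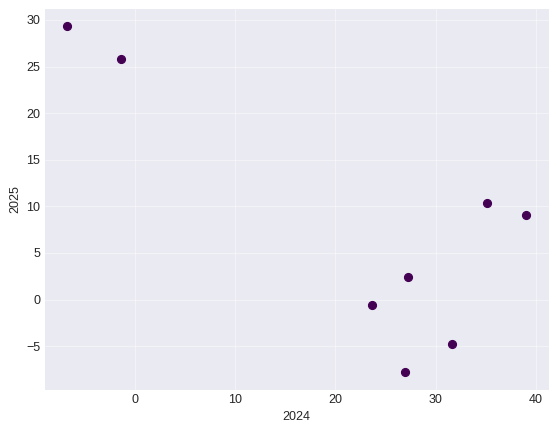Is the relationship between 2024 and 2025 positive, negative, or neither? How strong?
negative, strong

Points are negatively correlated; strong (|r| ≈ 0.8).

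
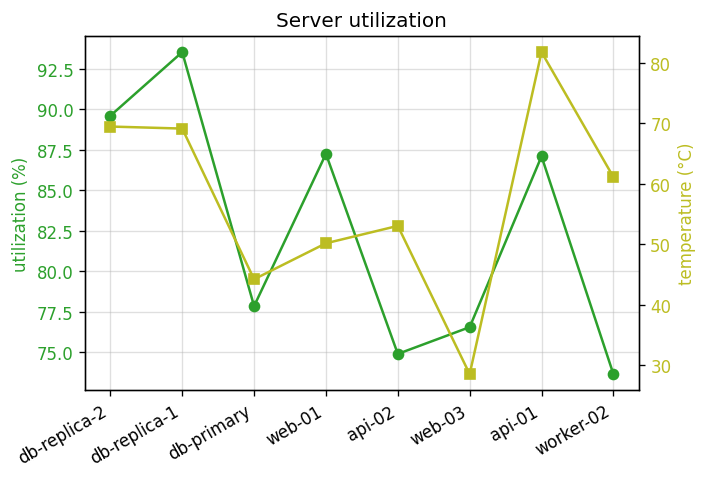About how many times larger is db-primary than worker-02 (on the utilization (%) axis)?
≈ 1.05×

db-primary ≈ 78, worker-02 ≈ 74; 78/74 ≈ 1.05.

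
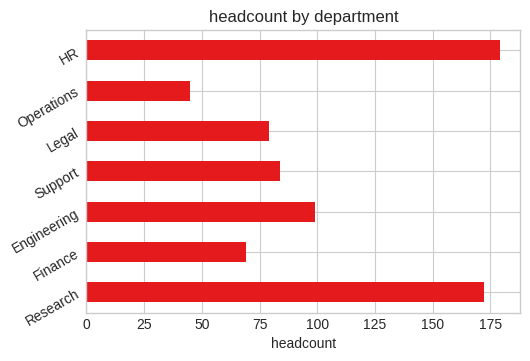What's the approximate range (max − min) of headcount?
Max HR ≈ 180, min Operations ≈ 40; range ≈ 140.

≈ 140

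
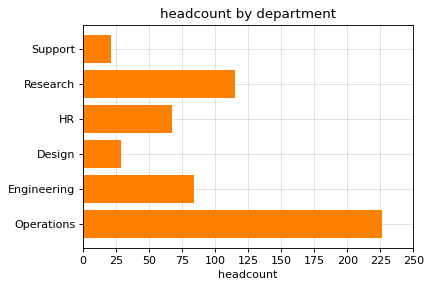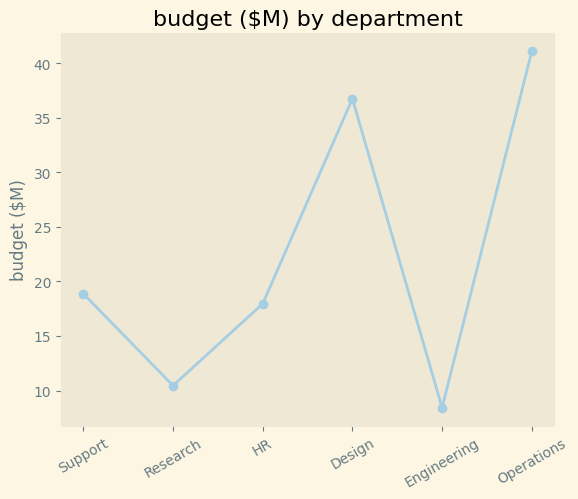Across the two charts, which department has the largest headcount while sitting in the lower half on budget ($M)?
Chart 2 median budget ($M) ≈ 20; below-median departments: Research, HR, Engineering. Among those, Research has the highest headcount (≈ 125).

Research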